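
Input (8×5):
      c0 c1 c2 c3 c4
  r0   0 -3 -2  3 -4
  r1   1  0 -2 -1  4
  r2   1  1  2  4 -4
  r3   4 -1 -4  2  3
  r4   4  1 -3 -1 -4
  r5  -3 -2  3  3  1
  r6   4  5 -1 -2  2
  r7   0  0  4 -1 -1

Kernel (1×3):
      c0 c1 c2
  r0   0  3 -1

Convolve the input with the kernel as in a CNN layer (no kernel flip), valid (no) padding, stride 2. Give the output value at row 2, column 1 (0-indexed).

The receptive field on the input at this output position is [-3 -1 -4]. Elementwise product with the kernel and sum: -1·3 + -4·-1.

1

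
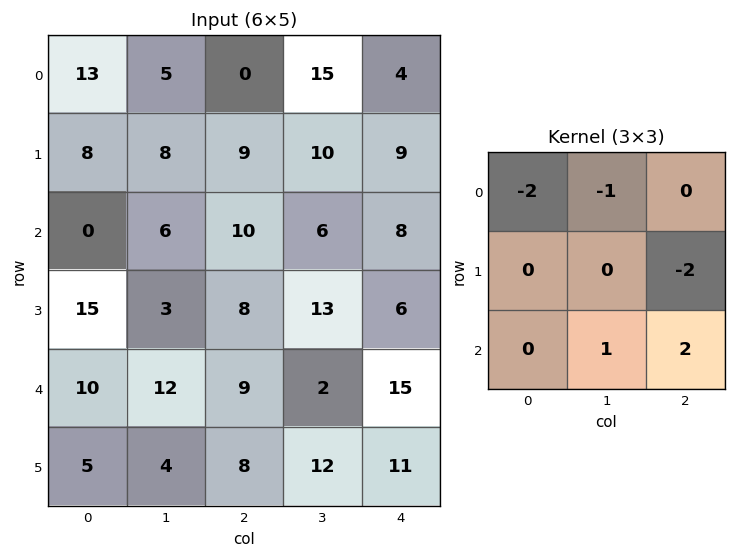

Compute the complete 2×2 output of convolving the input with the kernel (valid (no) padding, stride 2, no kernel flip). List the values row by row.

-23 -11
8 -6

Output[0,0]: The receptive field on the input at this output position is [13 5 0 / 8 8 9 / 0 6 10]. Elementwise product with the kernel and sum: 13·-2 + 5·-1 + 9·-2 + 6·1 + 10·2.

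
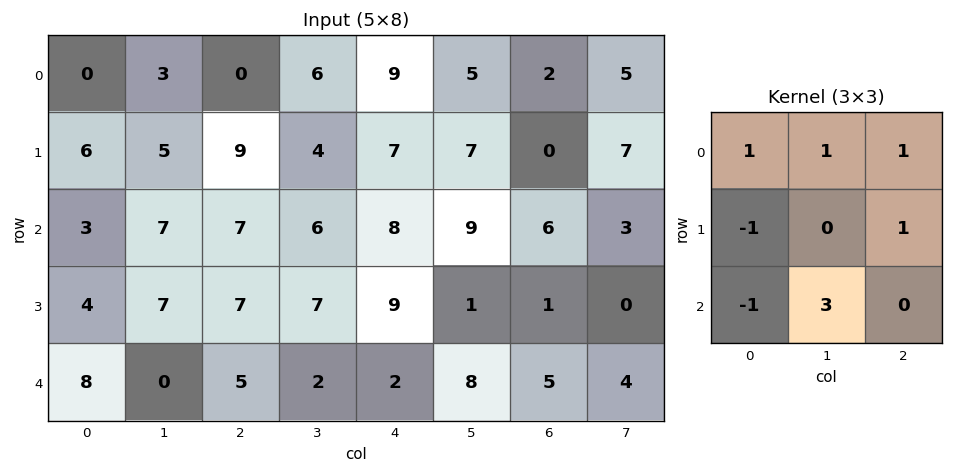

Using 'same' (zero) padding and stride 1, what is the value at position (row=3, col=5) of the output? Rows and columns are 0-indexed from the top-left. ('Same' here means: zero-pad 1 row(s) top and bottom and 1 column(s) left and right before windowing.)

The receptive field on the zero-padded input at this output position is [8 9 6 / 9 1 1 / 2 8 5]. Elementwise product with the kernel and sum: 8·1 + 9·1 + 6·1 + 9·-1 + 1·1 + 2·-1 + 8·3.

37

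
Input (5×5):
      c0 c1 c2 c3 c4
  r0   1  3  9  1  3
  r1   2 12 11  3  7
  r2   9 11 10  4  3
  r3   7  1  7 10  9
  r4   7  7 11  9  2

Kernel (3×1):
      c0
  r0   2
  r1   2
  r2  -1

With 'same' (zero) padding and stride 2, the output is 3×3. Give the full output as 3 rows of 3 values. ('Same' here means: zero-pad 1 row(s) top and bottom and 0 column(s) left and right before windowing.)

0 7 -1
15 35 11
28 36 22

Output[0,0]: The receptive field on the zero-padded input at this output position is [0 / 1 / 2]. Elementwise product with the kernel and sum: 0·2 + 1·2 + 2·-1.
Output[0,1]: The receptive field on the zero-padded input at this output position is [0 / 9 / 11]. Elementwise product with the kernel and sum: 0·2 + 9·2 + 11·-1.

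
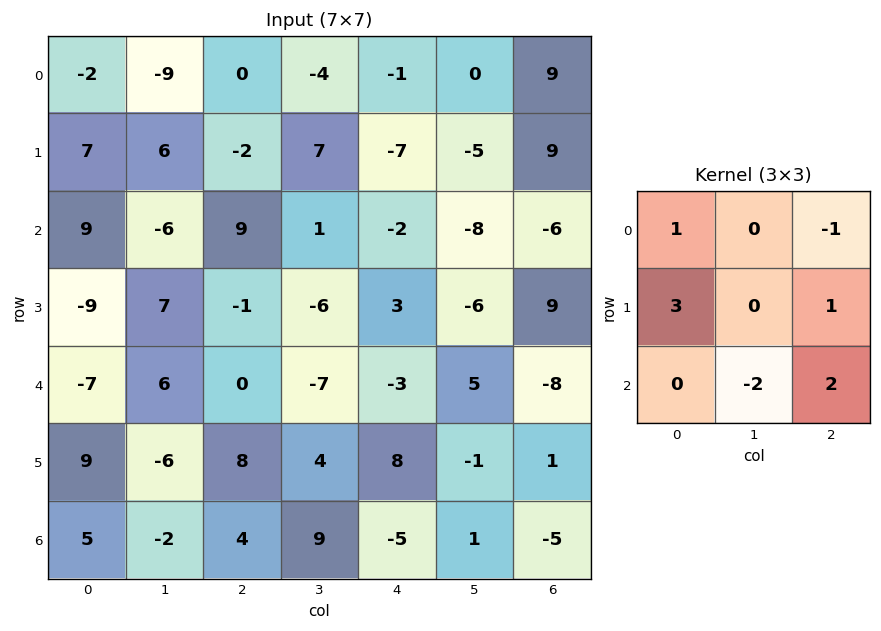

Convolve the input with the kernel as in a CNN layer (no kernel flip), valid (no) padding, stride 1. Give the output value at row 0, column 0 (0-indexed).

47

The receptive field on the input at this output position is [-2 -9 0 / 7 6 -2 / 9 -6 9]. Elementwise product with the kernel and sum: -2·1 + 0·-1 + 7·3 + -2·1 + -6·-2 + 9·2.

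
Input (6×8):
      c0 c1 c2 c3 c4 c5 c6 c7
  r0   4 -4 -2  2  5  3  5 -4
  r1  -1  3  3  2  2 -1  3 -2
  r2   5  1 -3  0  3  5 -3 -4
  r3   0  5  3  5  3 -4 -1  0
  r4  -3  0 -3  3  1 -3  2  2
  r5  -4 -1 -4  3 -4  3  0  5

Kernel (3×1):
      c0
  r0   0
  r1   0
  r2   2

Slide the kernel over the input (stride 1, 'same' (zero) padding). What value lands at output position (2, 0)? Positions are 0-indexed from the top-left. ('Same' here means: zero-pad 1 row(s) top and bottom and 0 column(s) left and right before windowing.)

0

The receptive field on the zero-padded input at this output position is [-1 / 5 / 0]. Elementwise product with the kernel and sum: 0·2.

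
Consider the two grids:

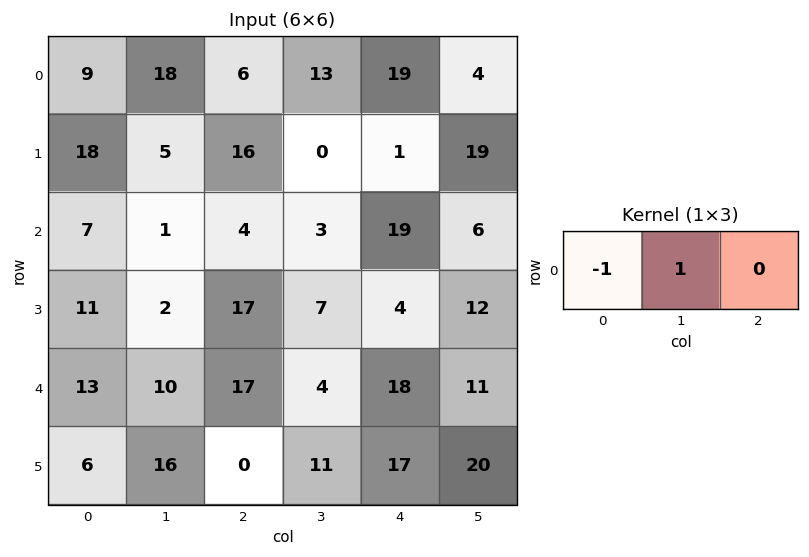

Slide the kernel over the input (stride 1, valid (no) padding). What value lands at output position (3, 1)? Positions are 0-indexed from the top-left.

15

The receptive field on the input at this output position is [2 17 7]. Elementwise product with the kernel and sum: 2·-1 + 17·1.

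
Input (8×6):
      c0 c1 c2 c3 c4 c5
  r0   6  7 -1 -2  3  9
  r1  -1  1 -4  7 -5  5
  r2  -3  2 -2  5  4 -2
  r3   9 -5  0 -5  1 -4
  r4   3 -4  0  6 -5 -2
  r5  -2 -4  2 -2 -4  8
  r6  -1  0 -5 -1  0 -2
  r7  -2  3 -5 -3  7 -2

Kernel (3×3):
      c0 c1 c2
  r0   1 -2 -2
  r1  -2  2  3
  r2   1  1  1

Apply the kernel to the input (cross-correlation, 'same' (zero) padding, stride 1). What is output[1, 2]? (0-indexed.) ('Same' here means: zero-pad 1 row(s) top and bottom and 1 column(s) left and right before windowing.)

The receptive field on the zero-padded input at this output position is [7 -1 -2 / 1 -4 7 / 2 -2 5]. Elementwise product with the kernel and sum: 7·1 + -1·-2 + -2·-2 + 1·-2 + -4·2 + 7·3 + 2·1 + -2·1 + 5·1.

29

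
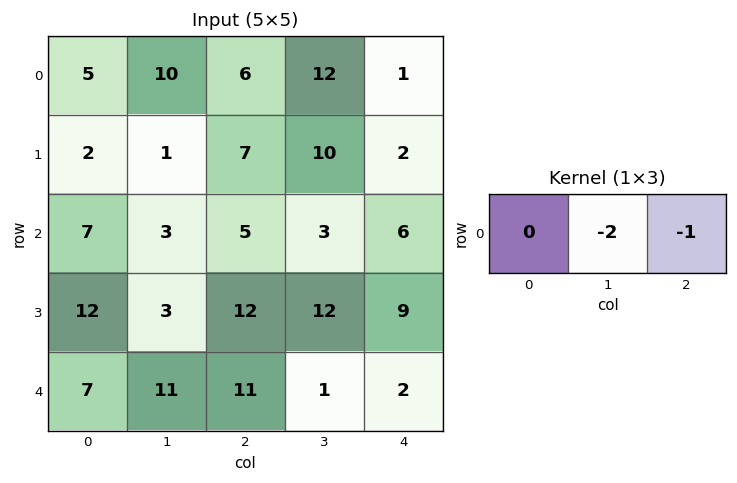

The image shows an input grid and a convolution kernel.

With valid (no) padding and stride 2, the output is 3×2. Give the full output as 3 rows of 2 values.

-26 -25
-11 -12
-33 -4

Output[0,0]: The receptive field on the input at this output position is [5 10 6]. Elementwise product with the kernel and sum: 10·-2 + 6·-1.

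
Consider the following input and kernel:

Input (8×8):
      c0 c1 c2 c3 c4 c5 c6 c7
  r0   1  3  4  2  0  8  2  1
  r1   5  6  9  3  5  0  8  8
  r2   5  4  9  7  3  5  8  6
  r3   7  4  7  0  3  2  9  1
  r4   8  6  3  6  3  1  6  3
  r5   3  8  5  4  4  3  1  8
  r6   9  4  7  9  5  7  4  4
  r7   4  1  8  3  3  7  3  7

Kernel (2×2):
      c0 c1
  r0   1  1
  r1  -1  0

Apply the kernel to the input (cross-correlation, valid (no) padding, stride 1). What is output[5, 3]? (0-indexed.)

-1

The receptive field on the input at this output position is [4 4 / 9 5]. Elementwise product with the kernel and sum: 4·1 + 4·1 + 9·-1.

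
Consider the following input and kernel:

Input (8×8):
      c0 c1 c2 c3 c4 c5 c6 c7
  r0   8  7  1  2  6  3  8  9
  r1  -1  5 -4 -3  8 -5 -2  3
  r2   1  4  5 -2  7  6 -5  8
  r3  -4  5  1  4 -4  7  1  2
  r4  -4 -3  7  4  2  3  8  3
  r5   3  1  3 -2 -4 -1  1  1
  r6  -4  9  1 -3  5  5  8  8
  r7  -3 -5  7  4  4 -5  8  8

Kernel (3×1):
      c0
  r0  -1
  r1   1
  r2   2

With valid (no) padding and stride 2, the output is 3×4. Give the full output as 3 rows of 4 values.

Output[0,0]: The receptive field on the input at this output position is [8 / -1 / 1]. Elementwise product with the kernel and sum: 8·-1 + -1·1 + 1·2.
Output[0,1]: The receptive field on the input at this output position is [1 / -4 / 5]. Elementwise product with the kernel and sum: 1·-1 + -4·1 + 5·2.

-7 5 16 -20
-13 10 -7 22
-1 -2 4 9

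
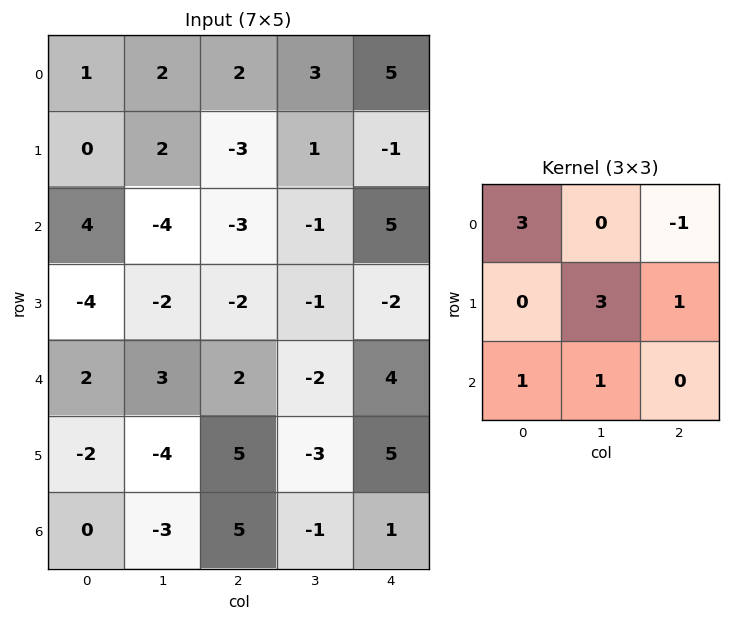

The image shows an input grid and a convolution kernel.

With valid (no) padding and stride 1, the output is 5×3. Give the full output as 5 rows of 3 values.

Output[0,0]: The receptive field on the input at this output position is [1 2 2 / 0 2 -3 / 4 -4 -3]. Elementwise product with the kernel and sum: 1·3 + 2·-1 + 2·3 + -3·1 + 4·1 + -4·1.
Output[0,1]: The receptive field on the input at this output position is [2 2 3 / 2 -3 1 / -4 -3 -1]. Elementwise product with the kernel and sum: 2·3 + 3·-1 + -3·3 + 1·1 + -4·1 + -3·1.

4 -12 -1
-18 -9 -9
12 -13 -19
-5 0 -4
-6 25 2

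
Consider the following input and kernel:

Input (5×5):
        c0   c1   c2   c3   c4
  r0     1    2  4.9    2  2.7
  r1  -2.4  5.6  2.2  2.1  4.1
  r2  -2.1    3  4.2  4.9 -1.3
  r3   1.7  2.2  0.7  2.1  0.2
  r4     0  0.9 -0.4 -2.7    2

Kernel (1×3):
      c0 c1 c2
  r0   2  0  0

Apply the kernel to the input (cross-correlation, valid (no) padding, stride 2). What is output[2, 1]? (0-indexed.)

The receptive field on the input at this output position is [-0.4 -2.7 2]. Elementwise product with the kernel and sum: -0.4·2.

-0.8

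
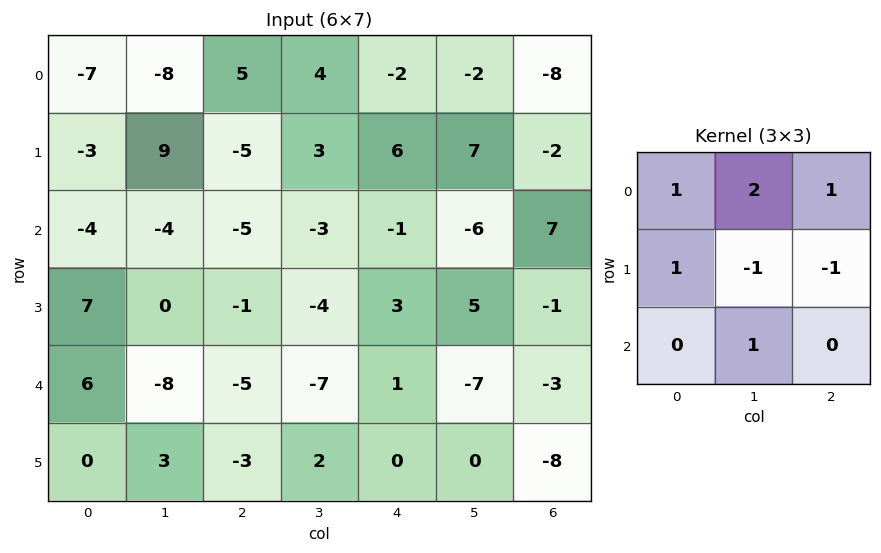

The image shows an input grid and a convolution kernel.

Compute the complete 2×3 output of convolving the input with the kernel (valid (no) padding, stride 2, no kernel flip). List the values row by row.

Output[0,0]: The receptive field on the input at this output position is [-7 -8 5 / -3 9 -5 / -4 -4 -5]. Elementwise product with the kernel and sum: -7·1 + -8·2 + 5·1 + -3·1 + 9·-1 + -5·-1 + -4·1.

-29 -6 -19
-17 -19 -14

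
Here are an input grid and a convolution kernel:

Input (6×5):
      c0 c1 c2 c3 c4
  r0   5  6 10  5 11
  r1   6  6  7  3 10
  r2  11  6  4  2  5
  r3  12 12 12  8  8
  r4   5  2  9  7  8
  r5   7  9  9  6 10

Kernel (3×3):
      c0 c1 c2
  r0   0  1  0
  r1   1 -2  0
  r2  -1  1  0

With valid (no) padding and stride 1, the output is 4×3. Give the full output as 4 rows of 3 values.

-5 0 4
5 5 -1
-9 -1 -4
15 -4 0

Output[0,0]: The receptive field on the input at this output position is [5 6 10 / 6 6 7 / 11 6 4]. Elementwise product with the kernel and sum: 6·1 + 6·1 + 6·-2 + 11·-1 + 6·1.
Output[0,1]: The receptive field on the input at this output position is [6 10 5 / 6 7 3 / 6 4 2]. Elementwise product with the kernel and sum: 10·1 + 6·1 + 7·-2 + 6·-1 + 4·1.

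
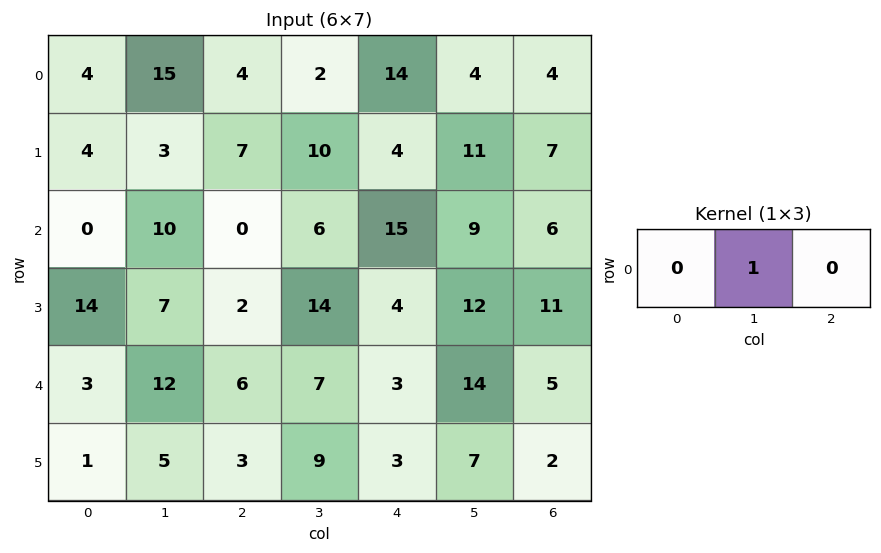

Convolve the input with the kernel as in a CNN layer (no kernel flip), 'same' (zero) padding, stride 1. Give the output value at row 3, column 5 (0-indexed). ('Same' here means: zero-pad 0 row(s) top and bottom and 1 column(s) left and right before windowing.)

12

The receptive field on the zero-padded input at this output position is [4 12 11]. Elementwise product with the kernel and sum: 12·1.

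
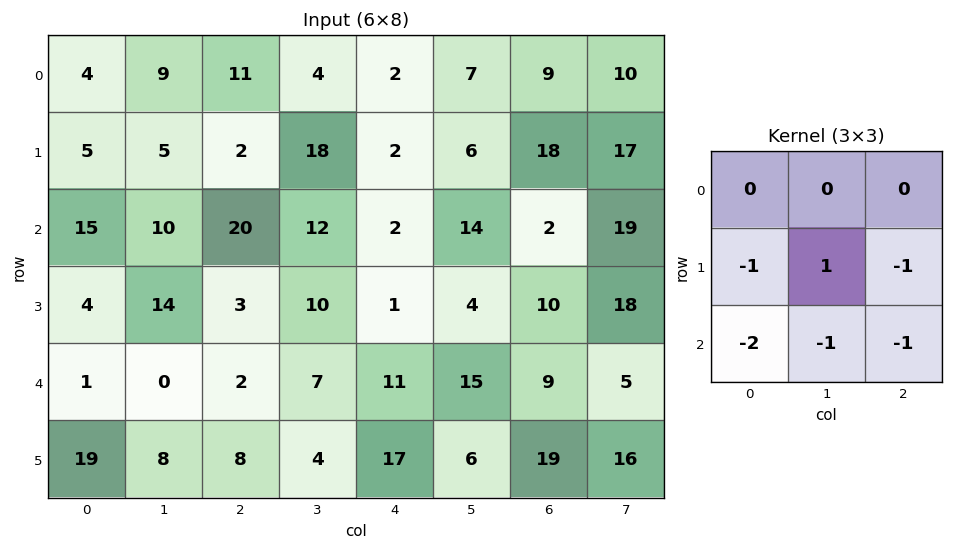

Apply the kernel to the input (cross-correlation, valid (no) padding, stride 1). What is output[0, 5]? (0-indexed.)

-54

The receptive field on the input at this output position is [7 9 10 / 6 18 17 / 14 2 19]. Elementwise product with the kernel and sum: 6·-1 + 18·1 + 17·-1 + 14·-2 + 2·-1 + 19·-1.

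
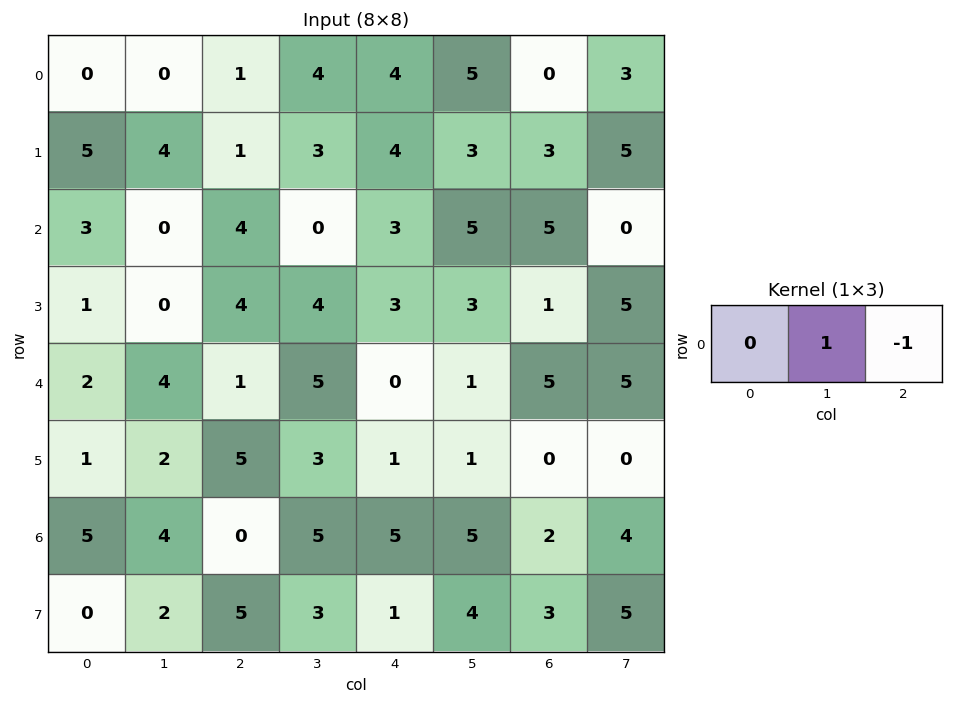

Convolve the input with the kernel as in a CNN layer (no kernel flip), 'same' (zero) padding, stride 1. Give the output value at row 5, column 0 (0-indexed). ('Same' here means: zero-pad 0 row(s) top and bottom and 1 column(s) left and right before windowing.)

The receptive field on the zero-padded input at this output position is [0 1 2]. Elementwise product with the kernel and sum: 1·1 + 2·-1.

-1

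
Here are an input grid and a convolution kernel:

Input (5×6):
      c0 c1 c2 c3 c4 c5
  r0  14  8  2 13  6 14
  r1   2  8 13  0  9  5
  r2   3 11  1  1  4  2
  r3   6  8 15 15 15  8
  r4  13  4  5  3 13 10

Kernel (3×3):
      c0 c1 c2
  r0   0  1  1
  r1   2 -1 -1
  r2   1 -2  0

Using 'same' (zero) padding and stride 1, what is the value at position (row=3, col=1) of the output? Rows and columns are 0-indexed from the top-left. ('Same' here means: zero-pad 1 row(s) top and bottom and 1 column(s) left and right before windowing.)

6

The receptive field on the zero-padded input at this output position is [3 11 1 / 6 8 15 / 13 4 5]. Elementwise product with the kernel and sum: 11·1 + 1·1 + 6·2 + 8·-1 + 15·-1 + 13·1 + 4·-2.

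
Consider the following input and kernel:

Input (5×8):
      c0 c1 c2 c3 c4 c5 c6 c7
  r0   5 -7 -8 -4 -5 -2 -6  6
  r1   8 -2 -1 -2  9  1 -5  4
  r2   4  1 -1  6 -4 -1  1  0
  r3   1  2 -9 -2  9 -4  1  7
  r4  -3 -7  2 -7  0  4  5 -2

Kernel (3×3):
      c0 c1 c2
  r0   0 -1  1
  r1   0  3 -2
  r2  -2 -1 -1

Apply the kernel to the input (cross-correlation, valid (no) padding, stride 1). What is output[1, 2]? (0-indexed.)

The receptive field on the input at this output position is [-1 -2 9 / -1 6 -4 / -9 -2 9]. Elementwise product with the kernel and sum: -2·-1 + 9·1 + 6·3 + -4·-2 + -9·-2 + -2·-1 + 9·-1.

48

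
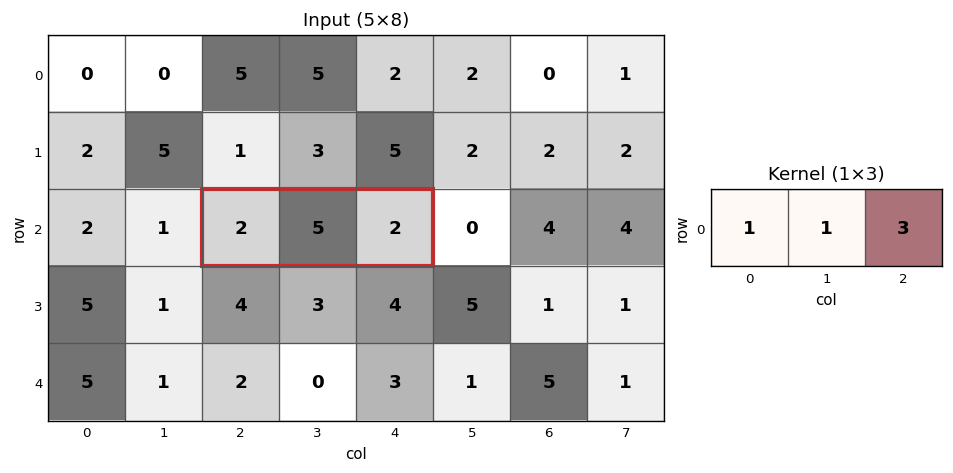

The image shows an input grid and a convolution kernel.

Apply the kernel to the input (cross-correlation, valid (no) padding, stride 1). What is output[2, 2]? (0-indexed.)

The receptive field on the input at this output position is [2 5 2]. Elementwise product with the kernel and sum: 2·1 + 5·1 + 2·3.

13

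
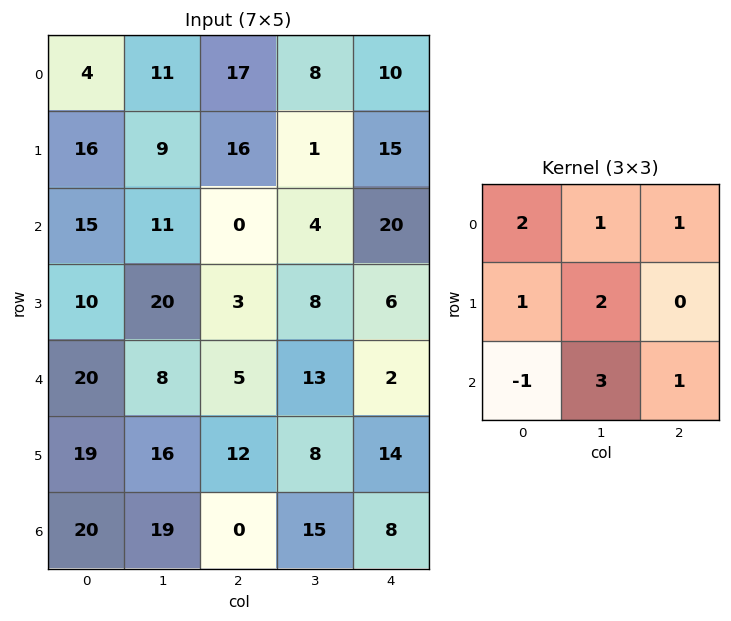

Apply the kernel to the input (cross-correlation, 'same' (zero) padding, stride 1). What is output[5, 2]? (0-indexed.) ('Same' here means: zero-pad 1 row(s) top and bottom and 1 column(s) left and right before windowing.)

The receptive field on the zero-padded input at this output position is [8 5 13 / 16 12 8 / 19 0 15]. Elementwise product with the kernel and sum: 8·2 + 5·1 + 13·1 + 16·1 + 12·2 + 19·-1 + 0·3 + 15·1.

70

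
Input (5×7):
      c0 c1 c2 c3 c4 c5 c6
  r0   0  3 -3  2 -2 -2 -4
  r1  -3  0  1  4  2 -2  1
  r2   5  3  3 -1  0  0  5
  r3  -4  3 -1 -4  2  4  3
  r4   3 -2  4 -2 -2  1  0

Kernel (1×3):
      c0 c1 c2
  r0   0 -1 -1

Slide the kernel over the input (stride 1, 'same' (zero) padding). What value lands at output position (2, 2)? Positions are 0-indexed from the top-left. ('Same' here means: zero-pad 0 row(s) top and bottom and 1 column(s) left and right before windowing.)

-2

The receptive field on the zero-padded input at this output position is [3 3 -1]. Elementwise product with the kernel and sum: 3·-1 + -1·-1.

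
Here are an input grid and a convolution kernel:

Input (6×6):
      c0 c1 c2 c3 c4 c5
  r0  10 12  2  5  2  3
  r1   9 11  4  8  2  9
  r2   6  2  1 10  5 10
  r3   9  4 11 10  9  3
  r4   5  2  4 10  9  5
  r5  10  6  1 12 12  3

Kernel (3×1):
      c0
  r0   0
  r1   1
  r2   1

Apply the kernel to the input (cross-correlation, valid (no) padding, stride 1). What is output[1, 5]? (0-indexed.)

The receptive field on the input at this output position is [9 / 10 / 3]. Elementwise product with the kernel and sum: 10·1 + 3·1.

13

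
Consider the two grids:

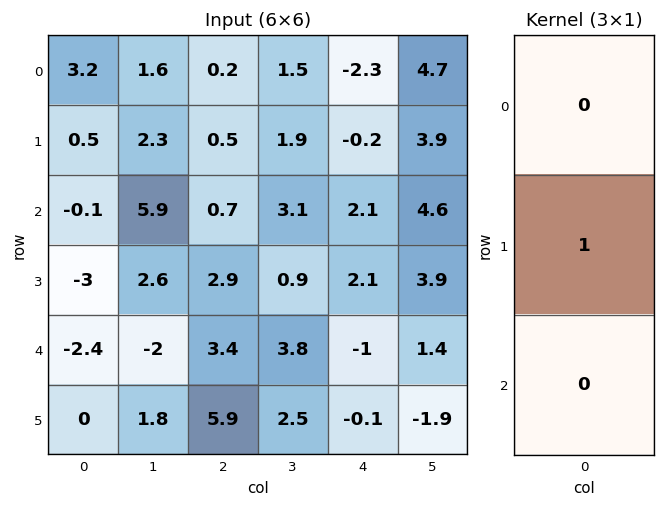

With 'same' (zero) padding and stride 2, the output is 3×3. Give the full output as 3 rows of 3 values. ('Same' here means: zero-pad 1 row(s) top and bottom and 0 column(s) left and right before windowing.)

3.2 0.2 -2.3
-0.1 0.7 2.1
-2.4 3.4 -1

Output[0,0]: The receptive field on the zero-padded input at this output position is [0 / 3.2 / 0.5]. Elementwise product with the kernel and sum: 3.2·1.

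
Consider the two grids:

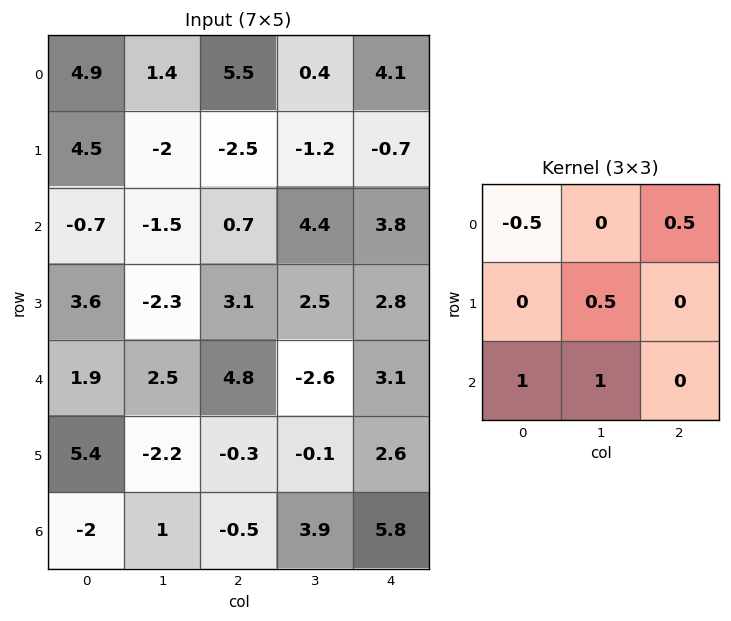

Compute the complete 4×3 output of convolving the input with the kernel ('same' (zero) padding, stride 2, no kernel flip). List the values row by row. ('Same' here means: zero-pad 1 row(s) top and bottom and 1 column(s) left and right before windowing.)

6.95 -1.75 0.15
2.25 1.55 7.8
5.2 2.3 2.8
-2.1 0.8 2.95

Output[0,0]: The receptive field on the zero-padded input at this output position is [0 0 0 / 0 4.9 1.4 / 0 4.5 -2]. Elementwise product with the kernel and sum: 0·-0.5 + 0·0.5 + 4.9·0.5 + 0·1 + 4.5·1.
Output[0,1]: The receptive field on the zero-padded input at this output position is [0 0 0 / 1.4 5.5 0.4 / -2 -2.5 -1.2]. Elementwise product with the kernel and sum: 0·-0.5 + 0·0.5 + 5.5·0.5 + -2·1 + -2.5·1.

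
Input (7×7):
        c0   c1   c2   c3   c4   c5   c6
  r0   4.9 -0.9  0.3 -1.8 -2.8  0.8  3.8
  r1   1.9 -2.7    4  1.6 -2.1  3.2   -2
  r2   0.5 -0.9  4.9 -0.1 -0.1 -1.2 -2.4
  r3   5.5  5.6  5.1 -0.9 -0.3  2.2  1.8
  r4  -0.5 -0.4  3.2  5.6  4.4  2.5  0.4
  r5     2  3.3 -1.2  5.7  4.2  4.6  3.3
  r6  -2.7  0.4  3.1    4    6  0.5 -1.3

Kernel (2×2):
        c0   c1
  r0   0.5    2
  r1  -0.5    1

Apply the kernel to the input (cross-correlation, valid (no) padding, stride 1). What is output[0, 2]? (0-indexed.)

-3.85

The receptive field on the input at this output position is [0.3 -1.8 / 4 1.6]. Elementwise product with the kernel and sum: 0.3·0.5 + -1.8·2 + 4·-0.5 + 1.6·1.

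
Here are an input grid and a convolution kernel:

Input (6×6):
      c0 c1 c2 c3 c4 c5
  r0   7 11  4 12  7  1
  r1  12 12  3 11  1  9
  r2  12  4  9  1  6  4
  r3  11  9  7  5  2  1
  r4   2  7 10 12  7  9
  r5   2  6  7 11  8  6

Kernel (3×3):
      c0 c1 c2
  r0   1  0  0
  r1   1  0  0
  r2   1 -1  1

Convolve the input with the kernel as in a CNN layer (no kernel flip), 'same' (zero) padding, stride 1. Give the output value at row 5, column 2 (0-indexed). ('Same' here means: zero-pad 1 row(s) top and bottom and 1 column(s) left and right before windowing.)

The receptive field on the zero-padded input at this output position is [7 10 12 / 6 7 11 / 0 0 0]. Elementwise product with the kernel and sum: 7·1 + 6·1 + 0·1 + 0·-1 + 0·1.

13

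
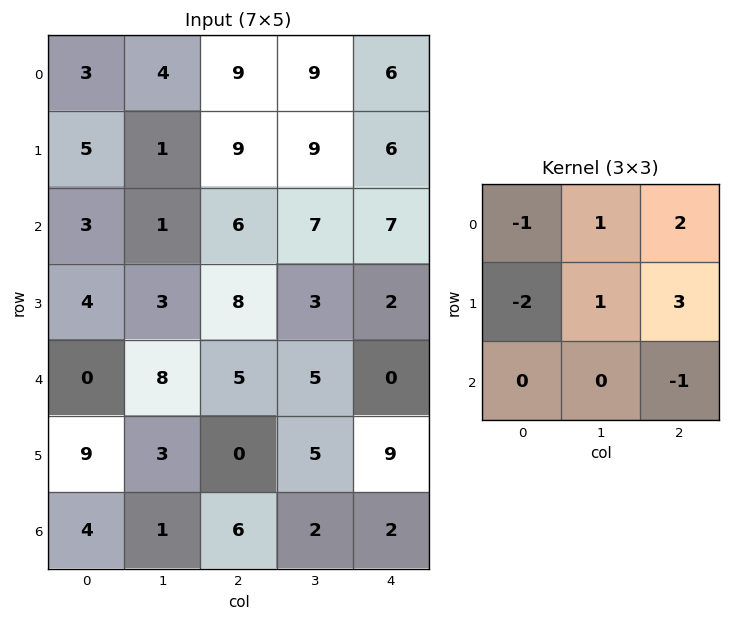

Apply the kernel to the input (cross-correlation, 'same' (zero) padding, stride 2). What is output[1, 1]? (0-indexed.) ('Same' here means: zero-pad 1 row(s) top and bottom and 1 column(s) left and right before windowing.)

The receptive field on the zero-padded input at this output position is [1 9 9 / 1 6 7 / 3 8 3]. Elementwise product with the kernel and sum: 1·-1 + 9·1 + 9·2 + 1·-2 + 6·1 + 7·3 + 3·-1.

48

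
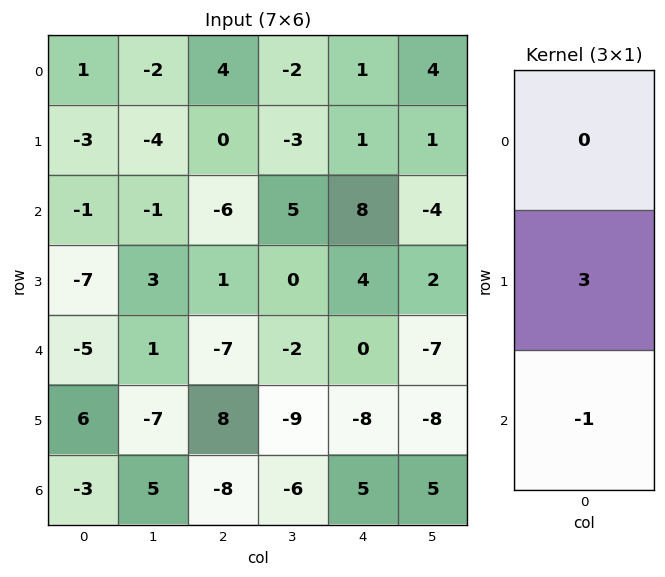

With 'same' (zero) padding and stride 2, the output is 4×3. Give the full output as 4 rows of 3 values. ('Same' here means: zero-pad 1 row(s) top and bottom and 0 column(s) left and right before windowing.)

6 12 2
4 -19 20
-21 -29 8
-9 -24 15

Output[0,0]: The receptive field on the zero-padded input at this output position is [0 / 1 / -3]. Elementwise product with the kernel and sum: 1·3 + -3·-1.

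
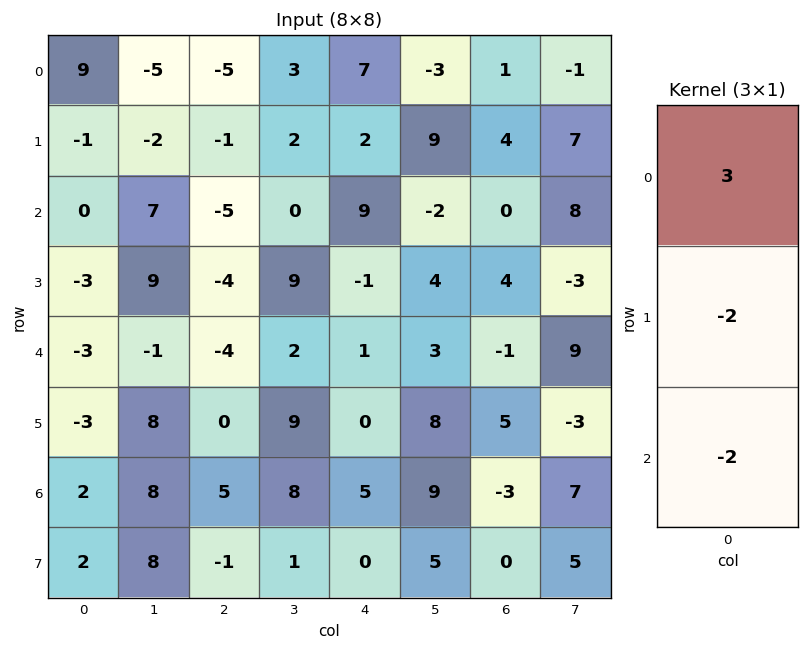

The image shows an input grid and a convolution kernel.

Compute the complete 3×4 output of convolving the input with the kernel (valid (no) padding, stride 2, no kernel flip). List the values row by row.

Output[0,0]: The receptive field on the input at this output position is [9 / -1 / 0]. Elementwise product with the kernel and sum: 9·3 + -1·-2 + 0·-2.

29 -3 -1 -5
12 1 27 -6
-7 -22 -7 -7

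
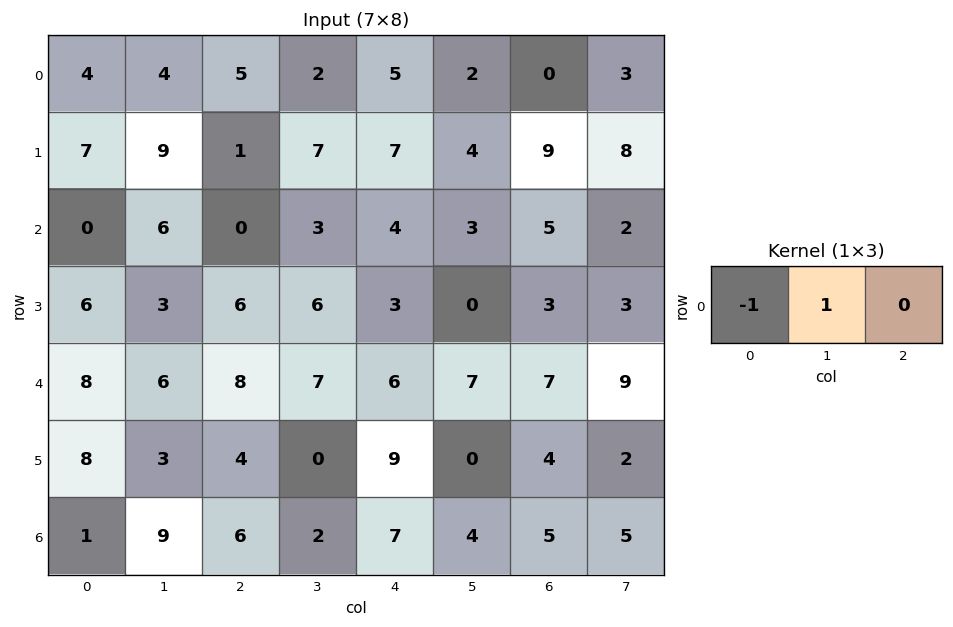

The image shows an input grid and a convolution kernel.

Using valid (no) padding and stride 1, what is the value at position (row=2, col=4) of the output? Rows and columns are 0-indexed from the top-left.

-1

The receptive field on the input at this output position is [4 3 5]. Elementwise product with the kernel and sum: 4·-1 + 3·1.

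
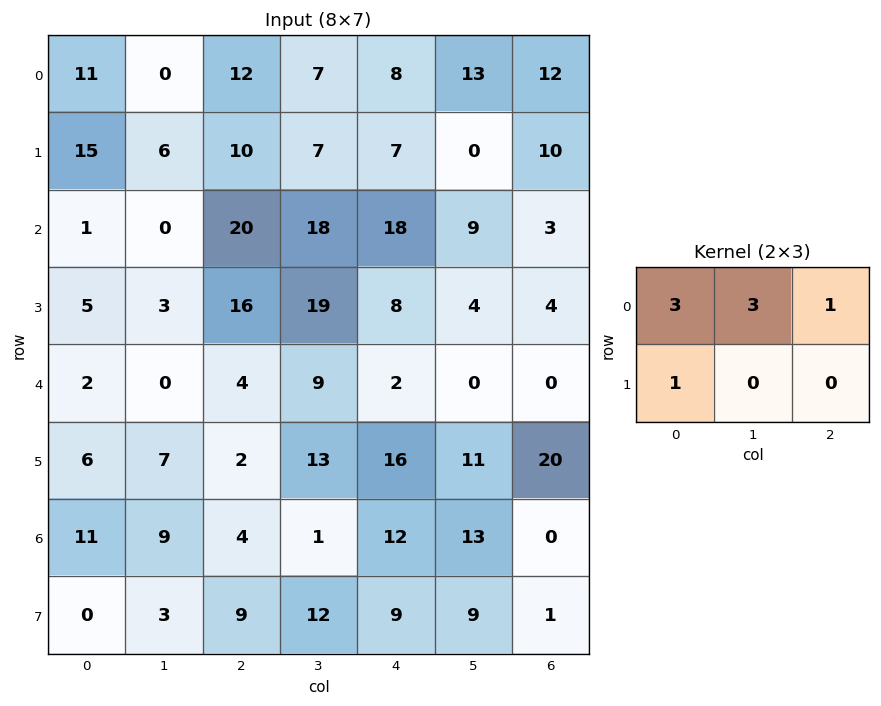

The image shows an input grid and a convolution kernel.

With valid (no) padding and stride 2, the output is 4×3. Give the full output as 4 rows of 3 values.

60 75 82
28 148 92
16 43 22
64 36 84

Output[0,0]: The receptive field on the input at this output position is [11 0 12 / 15 6 10]. Elementwise product with the kernel and sum: 11·3 + 0·3 + 12·1 + 15·1.
Output[0,1]: The receptive field on the input at this output position is [12 7 8 / 10 7 7]. Elementwise product with the kernel and sum: 12·3 + 7·3 + 8·1 + 10·1.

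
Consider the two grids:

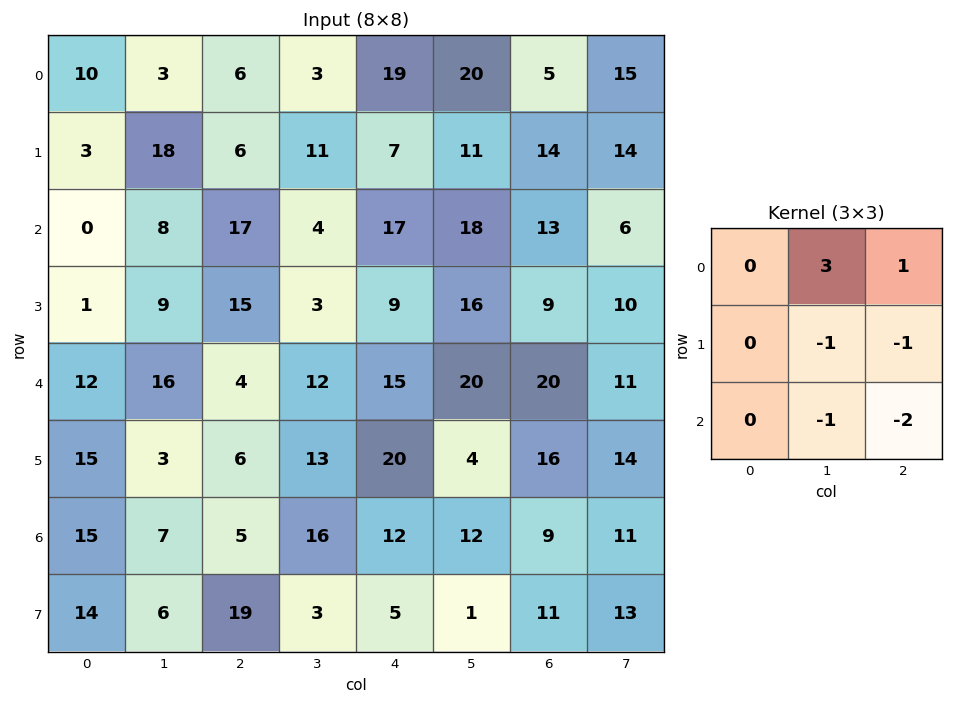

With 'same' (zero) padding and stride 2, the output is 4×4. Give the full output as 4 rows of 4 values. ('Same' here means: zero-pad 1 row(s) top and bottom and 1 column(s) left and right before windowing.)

Output[0,0]: The receptive field on the zero-padded input at this output position is [0 0 0 / 0 10 3 / 0 3 18]. Elementwise product with the kernel and sum: 0·3 + 0·1 + 10·-1 + 3·-1 + 3·-1 + 18·-2.
Output[0,1]: The receptive field on the zero-padded input at this output position is [0 0 0 / 3 6 3 / 18 6 11]. Elementwise product with the kernel and sum: 0·3 + 0·1 + 6·-1 + 3·-1 + 6·-1 + 11·-2.

-52 -37 -68 -62
0 -13 -44 8
-37 0 -20 -38
0 -15 33 5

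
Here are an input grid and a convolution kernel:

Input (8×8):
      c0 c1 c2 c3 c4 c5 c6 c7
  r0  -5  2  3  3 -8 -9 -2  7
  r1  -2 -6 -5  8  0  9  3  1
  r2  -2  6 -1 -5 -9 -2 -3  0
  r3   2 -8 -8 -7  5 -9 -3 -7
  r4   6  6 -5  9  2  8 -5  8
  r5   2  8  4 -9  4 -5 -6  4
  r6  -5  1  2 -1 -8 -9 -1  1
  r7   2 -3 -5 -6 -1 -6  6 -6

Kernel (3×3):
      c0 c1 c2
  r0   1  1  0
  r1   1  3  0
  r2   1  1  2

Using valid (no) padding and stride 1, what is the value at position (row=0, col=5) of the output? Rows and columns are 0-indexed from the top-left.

The receptive field on the input at this output position is [-9 -2 7 / 9 3 1 / -2 -3 0]. Elementwise product with the kernel and sum: -9·1 + -2·1 + 9·1 + 3·3 + -2·1 + -3·1 + 0·2.

2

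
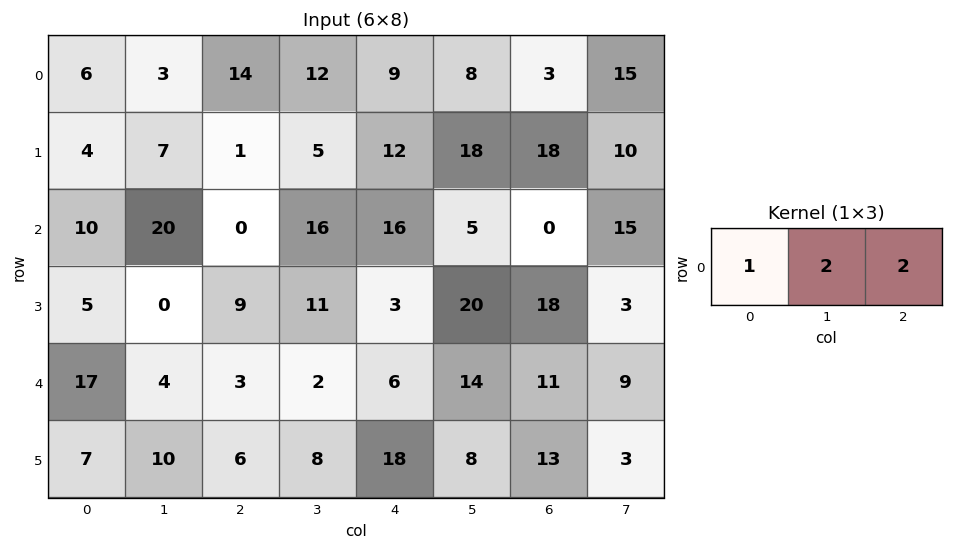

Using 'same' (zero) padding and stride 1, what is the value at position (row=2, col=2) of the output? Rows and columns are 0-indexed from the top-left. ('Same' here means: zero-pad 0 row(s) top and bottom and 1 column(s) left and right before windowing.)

The receptive field on the zero-padded input at this output position is [20 0 16]. Elementwise product with the kernel and sum: 20·1 + 0·2 + 16·2.

52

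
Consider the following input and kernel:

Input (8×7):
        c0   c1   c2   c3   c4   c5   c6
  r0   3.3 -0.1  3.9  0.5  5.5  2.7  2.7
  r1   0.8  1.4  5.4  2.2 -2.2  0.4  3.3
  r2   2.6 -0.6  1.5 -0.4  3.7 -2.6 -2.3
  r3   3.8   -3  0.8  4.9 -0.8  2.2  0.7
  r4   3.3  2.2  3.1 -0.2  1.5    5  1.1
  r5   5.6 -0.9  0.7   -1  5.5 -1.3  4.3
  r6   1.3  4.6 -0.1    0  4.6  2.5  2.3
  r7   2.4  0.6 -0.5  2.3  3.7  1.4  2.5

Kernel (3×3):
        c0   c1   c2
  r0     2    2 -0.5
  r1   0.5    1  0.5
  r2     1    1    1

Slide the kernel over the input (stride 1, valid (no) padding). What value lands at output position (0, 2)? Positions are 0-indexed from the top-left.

14.65

The receptive field on the input at this output position is [3.9 0.5 5.5 / 5.4 2.2 -2.2 / 1.5 -0.4 3.7]. Elementwise product with the kernel and sum: 3.9·2 + 0.5·2 + 5.5·-0.5 + 5.4·0.5 + 2.2·1 + -2.2·0.5 + 1.5·1 + -0.4·1 + 3.7·1.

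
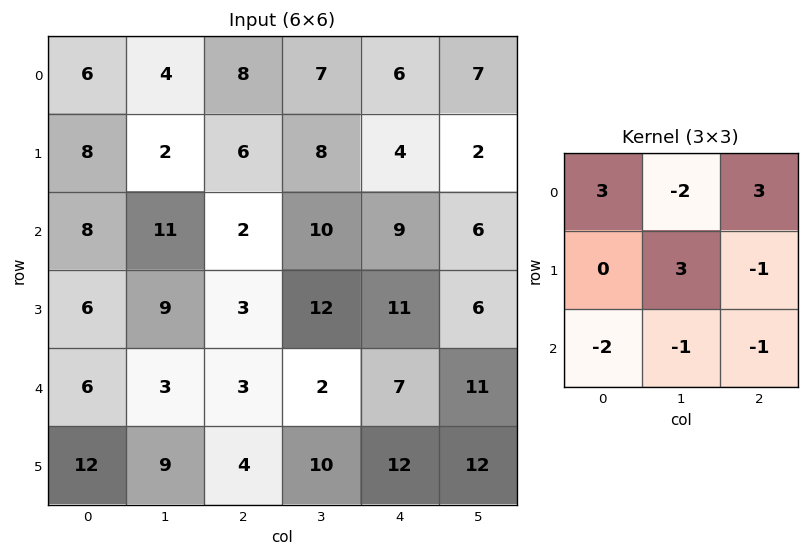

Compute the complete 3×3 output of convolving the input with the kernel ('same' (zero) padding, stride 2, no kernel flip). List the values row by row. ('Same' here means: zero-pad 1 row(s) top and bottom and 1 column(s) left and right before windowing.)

Output[0,0]: The receptive field on the zero-padded input at this output position is [0 0 0 / 0 6 4 / 0 8 2]. Elementwise product with the kernel and sum: 0·3 + 0·-2 + 0·3 + 6·3 + 4·-1 + 0·-2 + 8·-1 + 2·-1.

4 -1 -11
-12 -19 2
9 32 -2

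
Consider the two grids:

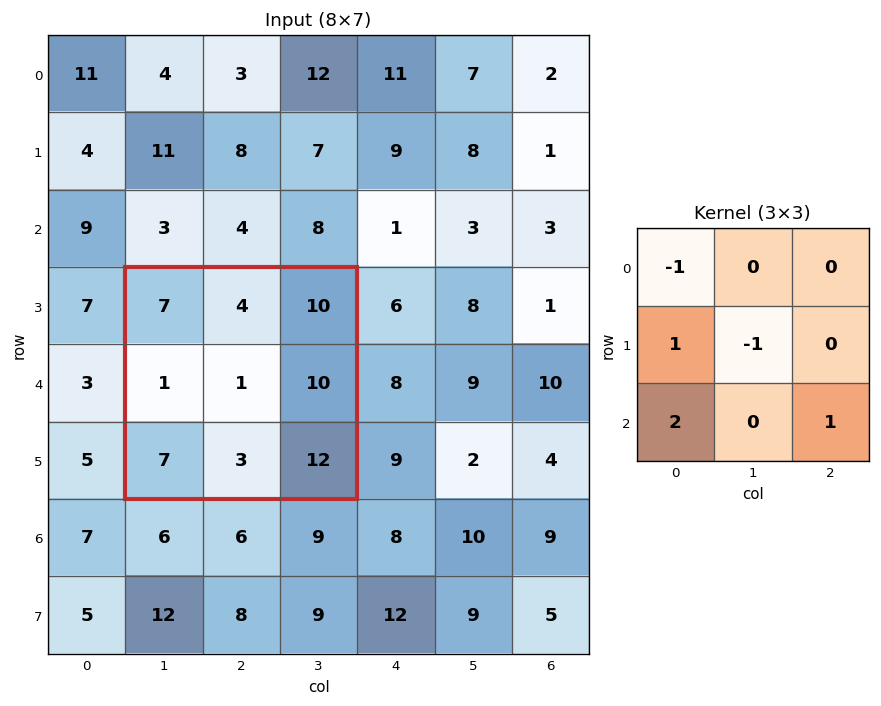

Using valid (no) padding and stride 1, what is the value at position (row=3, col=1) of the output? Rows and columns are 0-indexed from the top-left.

The receptive field on the input at this output position is [7 4 10 / 1 1 10 / 7 3 12]. Elementwise product with the kernel and sum: 7·-1 + 1·1 + 1·-1 + 7·2 + 12·1.

19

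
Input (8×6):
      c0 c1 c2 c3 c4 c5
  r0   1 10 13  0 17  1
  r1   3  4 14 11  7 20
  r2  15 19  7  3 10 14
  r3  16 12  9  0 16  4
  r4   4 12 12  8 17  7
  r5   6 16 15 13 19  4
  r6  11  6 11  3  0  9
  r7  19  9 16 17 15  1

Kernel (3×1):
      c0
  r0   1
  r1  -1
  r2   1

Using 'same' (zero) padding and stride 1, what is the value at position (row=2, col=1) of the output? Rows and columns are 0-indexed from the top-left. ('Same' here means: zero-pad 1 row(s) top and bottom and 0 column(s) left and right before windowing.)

-3

The receptive field on the zero-padded input at this output position is [4 / 19 / 12]. Elementwise product with the kernel and sum: 4·1 + 19·-1 + 12·1.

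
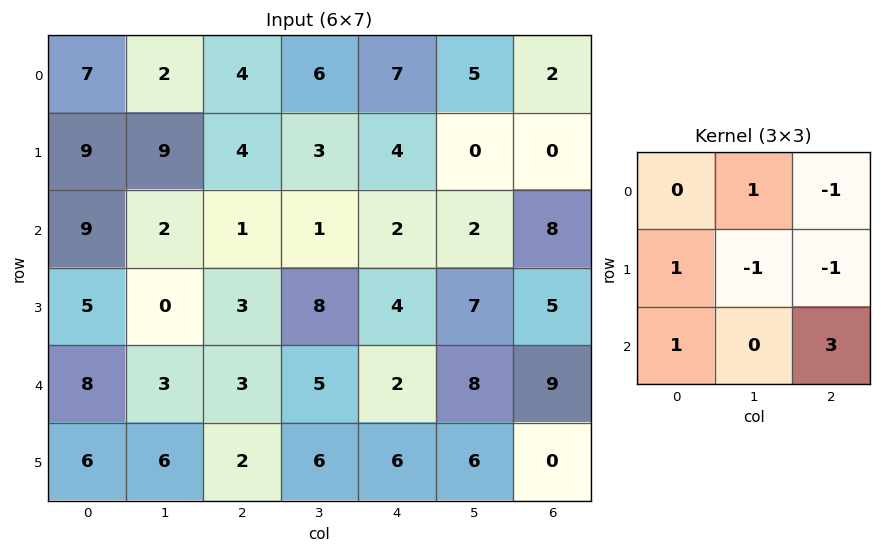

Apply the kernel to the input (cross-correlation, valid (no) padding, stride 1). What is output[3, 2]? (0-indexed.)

20

The receptive field on the input at this output position is [3 8 4 / 3 5 2 / 2 6 6]. Elementwise product with the kernel and sum: 8·1 + 4·-1 + 3·1 + 5·-1 + 2·-1 + 2·1 + 6·3.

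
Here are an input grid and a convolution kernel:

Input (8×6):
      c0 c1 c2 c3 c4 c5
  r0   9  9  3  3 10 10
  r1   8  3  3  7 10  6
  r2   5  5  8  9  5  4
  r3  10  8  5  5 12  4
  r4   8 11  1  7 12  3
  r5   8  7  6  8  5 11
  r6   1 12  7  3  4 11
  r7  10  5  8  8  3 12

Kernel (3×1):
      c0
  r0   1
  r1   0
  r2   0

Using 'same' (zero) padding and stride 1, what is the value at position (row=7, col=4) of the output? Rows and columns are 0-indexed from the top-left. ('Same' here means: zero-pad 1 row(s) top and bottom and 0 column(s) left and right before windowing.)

The receptive field on the zero-padded input at this output position is [4 / 3 / 0]. Elementwise product with the kernel and sum: 4·1.

4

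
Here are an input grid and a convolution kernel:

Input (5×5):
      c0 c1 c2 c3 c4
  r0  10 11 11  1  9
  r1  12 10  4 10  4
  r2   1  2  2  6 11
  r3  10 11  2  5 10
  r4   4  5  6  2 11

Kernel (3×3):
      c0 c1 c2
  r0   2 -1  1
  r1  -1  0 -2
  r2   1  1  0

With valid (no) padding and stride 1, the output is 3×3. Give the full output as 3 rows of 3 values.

Output[0,0]: The receptive field on the input at this output position is [10 11 11 / 12 10 4 / 1 2 2]. Elementwise product with the kernel and sum: 10·2 + 11·-1 + 11·1 + 12·-1 + 4·-2 + 1·1 + 2·1.

3 -14 26
34 25 -15
-3 -2 -5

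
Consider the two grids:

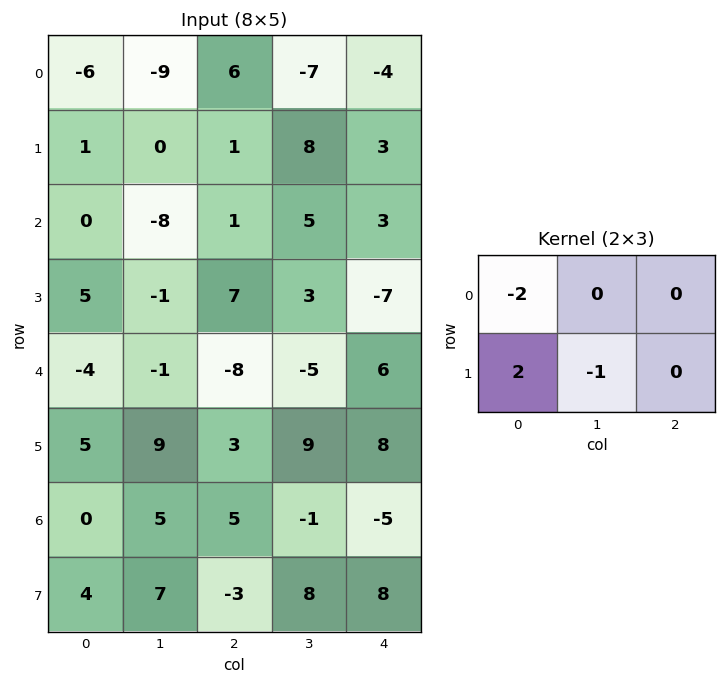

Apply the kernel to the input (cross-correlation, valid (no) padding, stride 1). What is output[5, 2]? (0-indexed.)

The receptive field on the input at this output position is [3 9 8 / 5 -1 -5]. Elementwise product with the kernel and sum: 3·-2 + 5·2 + -1·-1.

5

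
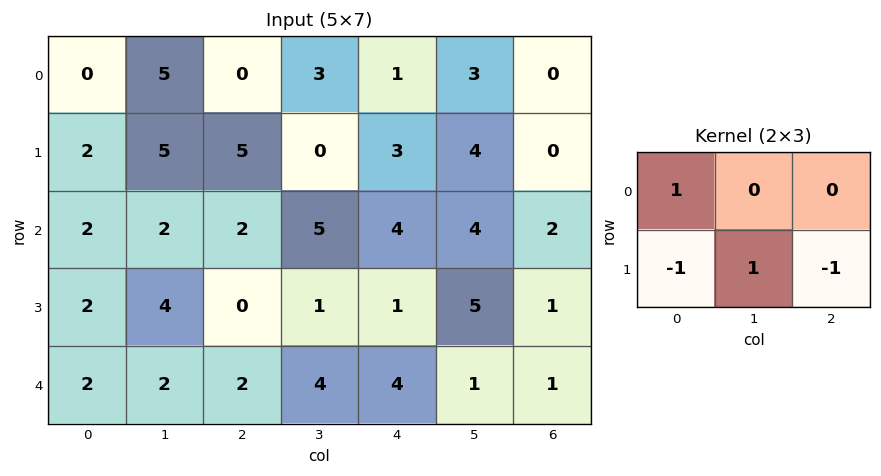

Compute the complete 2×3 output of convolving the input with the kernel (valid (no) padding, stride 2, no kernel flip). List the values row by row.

-2 -8 2
4 2 7

Output[0,0]: The receptive field on the input at this output position is [0 5 0 / 2 5 5]. Elementwise product with the kernel and sum: 0·1 + 2·-1 + 5·1 + 5·-1.
Output[0,1]: The receptive field on the input at this output position is [0 3 1 / 5 0 3]. Elementwise product with the kernel and sum: 0·1 + 5·-1 + 0·1 + 3·-1.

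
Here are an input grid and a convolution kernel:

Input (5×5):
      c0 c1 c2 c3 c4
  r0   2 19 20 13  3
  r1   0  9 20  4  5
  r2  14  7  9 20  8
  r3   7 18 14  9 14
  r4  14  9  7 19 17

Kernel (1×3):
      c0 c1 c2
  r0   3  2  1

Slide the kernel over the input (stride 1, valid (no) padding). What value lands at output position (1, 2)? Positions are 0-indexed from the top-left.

73

The receptive field on the input at this output position is [20 4 5]. Elementwise product with the kernel and sum: 20·3 + 4·2 + 5·1.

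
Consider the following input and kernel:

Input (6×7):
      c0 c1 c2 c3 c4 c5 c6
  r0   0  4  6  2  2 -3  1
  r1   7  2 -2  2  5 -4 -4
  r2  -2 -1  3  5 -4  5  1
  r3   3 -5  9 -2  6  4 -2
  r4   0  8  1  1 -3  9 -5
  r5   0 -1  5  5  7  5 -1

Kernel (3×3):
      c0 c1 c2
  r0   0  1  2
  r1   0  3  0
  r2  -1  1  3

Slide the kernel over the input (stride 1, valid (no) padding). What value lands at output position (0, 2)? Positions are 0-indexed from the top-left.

2

The receptive field on the input at this output position is [6 2 2 / -2 2 5 / 3 5 -4]. Elementwise product with the kernel and sum: 2·1 + 2·2 + 2·3 + 3·-1 + 5·1 + -4·3.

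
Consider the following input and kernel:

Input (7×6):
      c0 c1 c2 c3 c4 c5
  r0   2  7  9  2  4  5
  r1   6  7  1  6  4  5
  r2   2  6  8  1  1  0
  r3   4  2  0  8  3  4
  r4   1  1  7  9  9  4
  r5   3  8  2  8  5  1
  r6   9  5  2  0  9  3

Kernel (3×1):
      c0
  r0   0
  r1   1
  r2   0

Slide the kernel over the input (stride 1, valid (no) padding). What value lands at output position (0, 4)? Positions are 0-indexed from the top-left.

4

The receptive field on the input at this output position is [4 / 4 / 1]. Elementwise product with the kernel and sum: 4·1.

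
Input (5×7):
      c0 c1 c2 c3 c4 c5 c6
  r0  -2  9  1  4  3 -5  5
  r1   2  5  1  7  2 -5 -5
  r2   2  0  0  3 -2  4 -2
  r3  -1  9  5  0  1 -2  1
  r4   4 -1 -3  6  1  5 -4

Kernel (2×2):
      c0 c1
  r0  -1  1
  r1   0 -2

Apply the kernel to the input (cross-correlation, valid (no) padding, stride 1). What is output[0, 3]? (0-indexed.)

The receptive field on the input at this output position is [4 3 / 7 2]. Elementwise product with the kernel and sum: 4·-1 + 3·1 + 2·-2.

-5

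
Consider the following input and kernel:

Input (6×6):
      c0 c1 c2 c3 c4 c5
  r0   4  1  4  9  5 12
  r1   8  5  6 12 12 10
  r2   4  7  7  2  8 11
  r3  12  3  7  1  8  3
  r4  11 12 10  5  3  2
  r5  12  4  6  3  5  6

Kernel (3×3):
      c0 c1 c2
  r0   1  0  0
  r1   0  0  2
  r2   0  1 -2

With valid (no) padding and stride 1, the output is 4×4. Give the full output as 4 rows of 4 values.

Output[0,0]: The receptive field on the input at this output position is [4 1 4 / 8 5 6 / 4 7 7]. Elementwise product with the kernel and sum: 4·1 + 6·2 + 7·1 + 7·-2.
Output[0,1]: The receptive field on the input at this output position is [1 4 9 / 5 6 12 / 7 7 2]. Elementwise product with the kernel and sum: 1·1 + 12·2 + 7·1 + 2·-2.

9 28 14 15
11 14 7 36
10 9 22 7
24 13 6 -2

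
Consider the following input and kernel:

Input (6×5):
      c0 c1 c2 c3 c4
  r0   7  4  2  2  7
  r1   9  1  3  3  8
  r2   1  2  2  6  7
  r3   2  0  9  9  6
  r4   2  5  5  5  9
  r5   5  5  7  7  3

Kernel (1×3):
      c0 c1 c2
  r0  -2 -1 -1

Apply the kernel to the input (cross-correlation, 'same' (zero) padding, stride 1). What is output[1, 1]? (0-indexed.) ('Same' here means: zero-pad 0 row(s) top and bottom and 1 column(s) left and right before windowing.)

-22

The receptive field on the zero-padded input at this output position is [9 1 3]. Elementwise product with the kernel and sum: 9·-2 + 1·-1 + 3·-1.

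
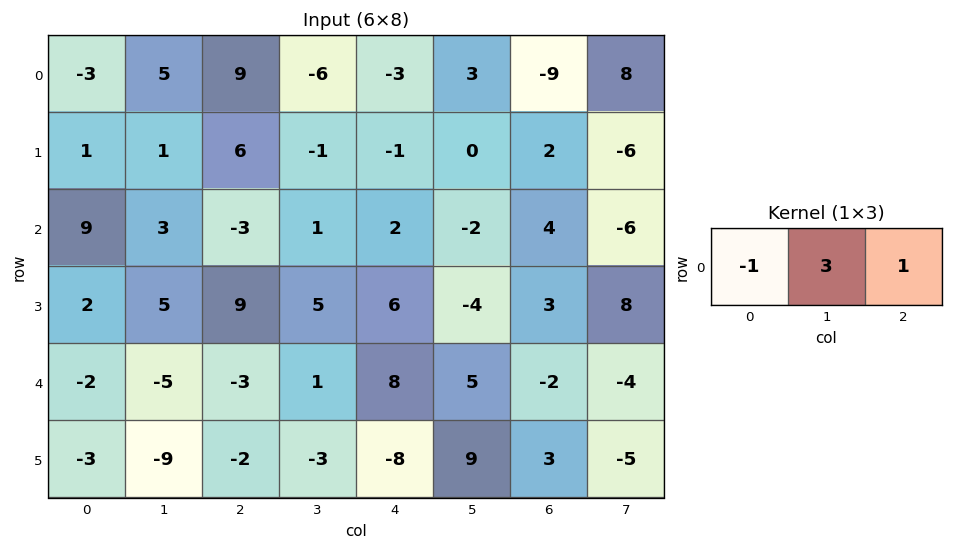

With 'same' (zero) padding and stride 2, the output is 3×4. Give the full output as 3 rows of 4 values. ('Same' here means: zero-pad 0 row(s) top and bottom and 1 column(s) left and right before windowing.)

-4 16 0 -22
30 -11 3 8
-11 -3 28 -15

Output[0,0]: The receptive field on the zero-padded input at this output position is [0 -3 5]. Elementwise product with the kernel and sum: 0·-1 + -3·3 + 5·1.
Output[0,1]: The receptive field on the zero-padded input at this output position is [5 9 -6]. Elementwise product with the kernel and sum: 5·-1 + 9·3 + -6·1.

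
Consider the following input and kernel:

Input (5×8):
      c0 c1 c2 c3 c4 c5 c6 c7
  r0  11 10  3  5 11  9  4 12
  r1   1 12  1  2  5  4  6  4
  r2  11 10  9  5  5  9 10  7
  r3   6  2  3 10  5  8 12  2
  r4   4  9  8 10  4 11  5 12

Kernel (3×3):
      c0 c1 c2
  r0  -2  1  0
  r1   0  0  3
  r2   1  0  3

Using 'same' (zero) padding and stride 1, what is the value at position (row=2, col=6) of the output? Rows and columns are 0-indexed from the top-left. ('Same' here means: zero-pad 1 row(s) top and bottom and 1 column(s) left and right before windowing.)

33

The receptive field on the zero-padded input at this output position is [4 6 4 / 9 10 7 / 8 12 2]. Elementwise product with the kernel and sum: 4·-2 + 6·1 + 7·3 + 8·1 + 2·3.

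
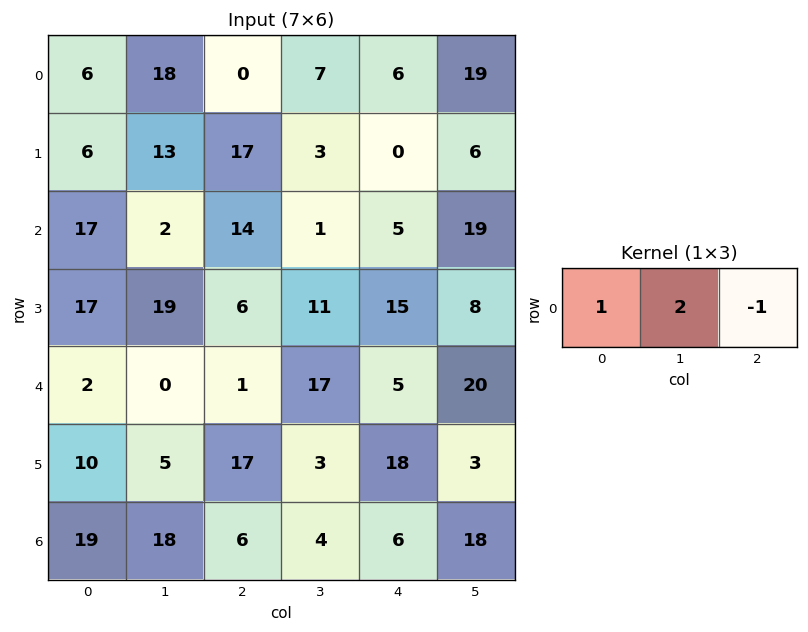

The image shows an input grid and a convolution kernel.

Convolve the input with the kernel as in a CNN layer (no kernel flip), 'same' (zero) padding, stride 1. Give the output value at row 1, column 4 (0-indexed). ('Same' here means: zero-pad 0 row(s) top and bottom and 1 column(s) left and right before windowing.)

-3

The receptive field on the zero-padded input at this output position is [3 0 6]. Elementwise product with the kernel and sum: 3·1 + 0·2 + 6·-1.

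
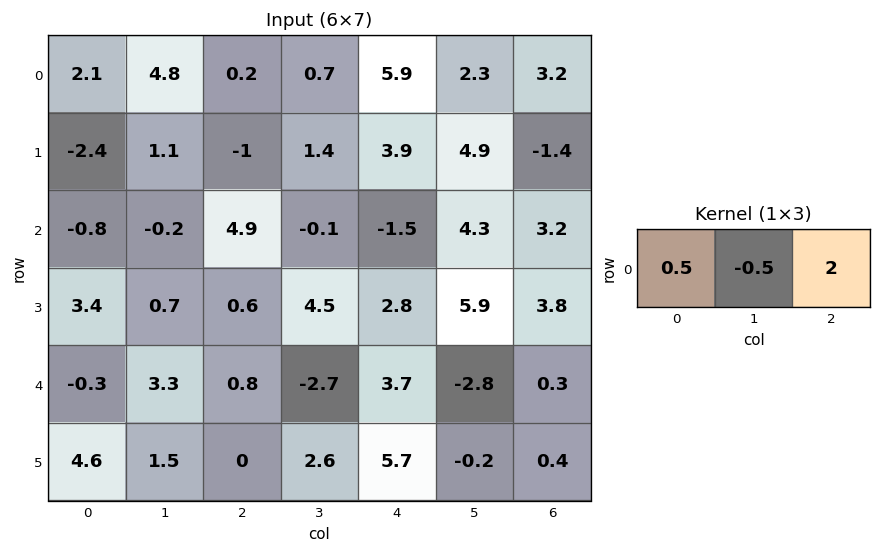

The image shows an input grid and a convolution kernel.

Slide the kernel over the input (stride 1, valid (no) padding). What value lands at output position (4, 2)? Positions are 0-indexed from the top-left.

The receptive field on the input at this output position is [0.8 -2.7 3.7]. Elementwise product with the kernel and sum: 0.8·0.5 + -2.7·-0.5 + 3.7·2.

9.15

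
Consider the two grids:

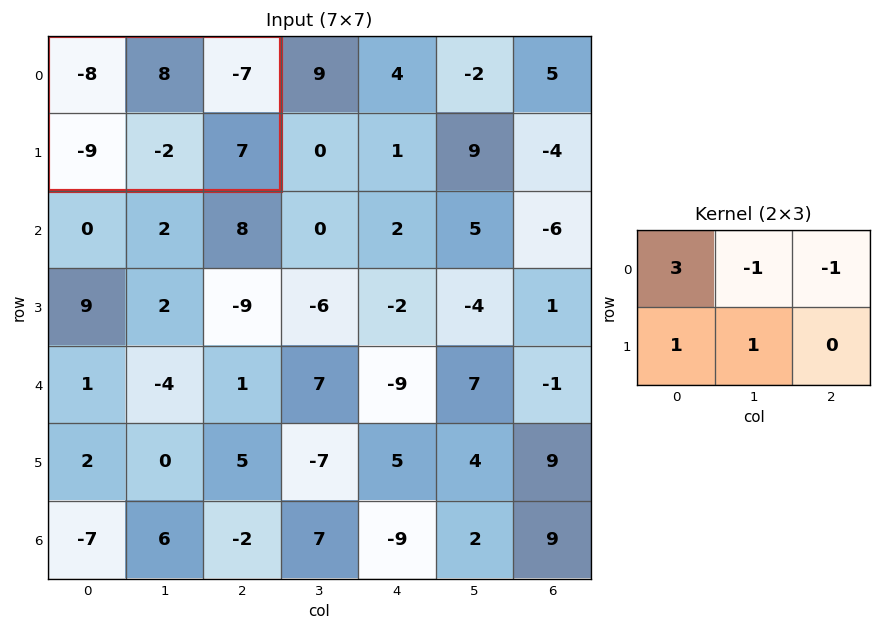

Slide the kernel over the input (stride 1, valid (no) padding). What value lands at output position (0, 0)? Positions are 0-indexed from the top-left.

-36

The receptive field on the input at this output position is [-8 8 -7 / -9 -2 7]. Elementwise product with the kernel and sum: -8·3 + 8·-1 + -7·-1 + -9·1 + -2·1.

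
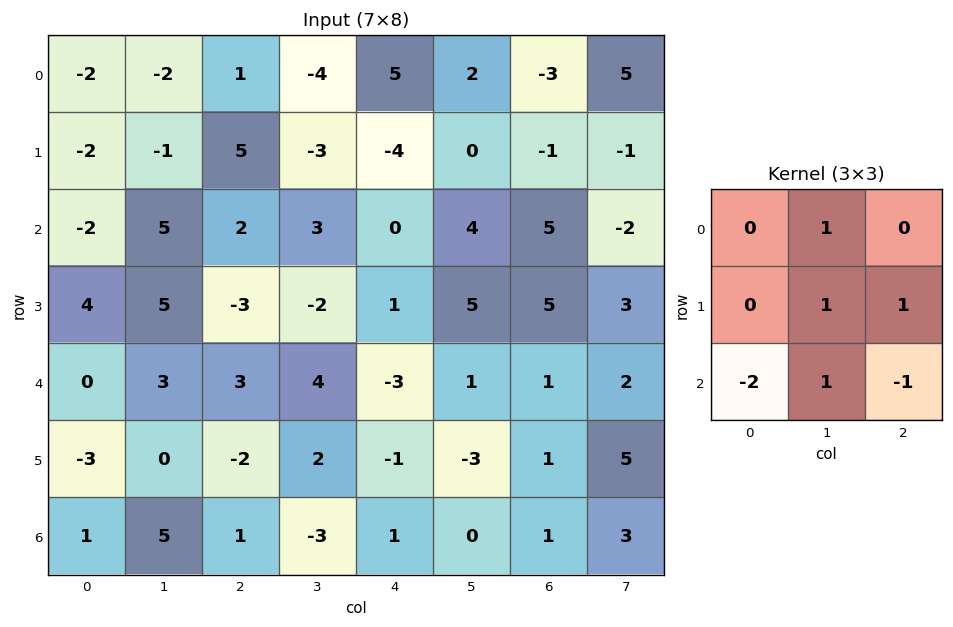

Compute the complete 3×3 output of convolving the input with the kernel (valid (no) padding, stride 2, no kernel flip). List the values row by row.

9 -12 0
7 3 20
3 -1 -4

Output[0,0]: The receptive field on the input at this output position is [-2 -2 1 / -2 -1 5 / -2 5 2]. Elementwise product with the kernel and sum: -2·1 + -1·1 + 5·1 + -2·-2 + 5·1 + 2·-1.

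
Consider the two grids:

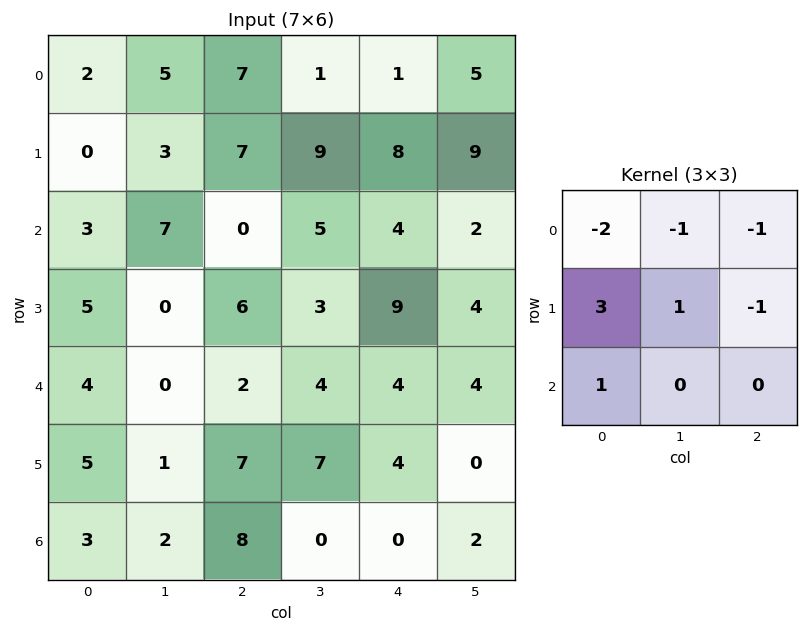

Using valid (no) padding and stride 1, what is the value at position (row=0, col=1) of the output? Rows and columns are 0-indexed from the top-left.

-4

The receptive field on the input at this output position is [5 7 1 / 3 7 9 / 7 0 5]. Elementwise product with the kernel and sum: 5·-2 + 7·-1 + 1·-1 + 3·3 + 7·1 + 9·-1 + 7·1.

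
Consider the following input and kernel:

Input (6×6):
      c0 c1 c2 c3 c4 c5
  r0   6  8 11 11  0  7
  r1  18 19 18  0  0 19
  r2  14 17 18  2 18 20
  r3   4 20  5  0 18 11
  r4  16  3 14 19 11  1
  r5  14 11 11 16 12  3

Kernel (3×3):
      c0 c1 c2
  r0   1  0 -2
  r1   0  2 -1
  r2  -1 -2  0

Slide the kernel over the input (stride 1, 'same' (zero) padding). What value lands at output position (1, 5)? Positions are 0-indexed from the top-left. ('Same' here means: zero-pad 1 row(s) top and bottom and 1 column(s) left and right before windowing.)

The receptive field on the zero-padded input at this output position is [0 7 0 / 0 19 0 / 18 20 0]. Elementwise product with the kernel and sum: 0·1 + 0·-2 + 19·2 + 0·-1 + 18·-1 + 20·-2.

-20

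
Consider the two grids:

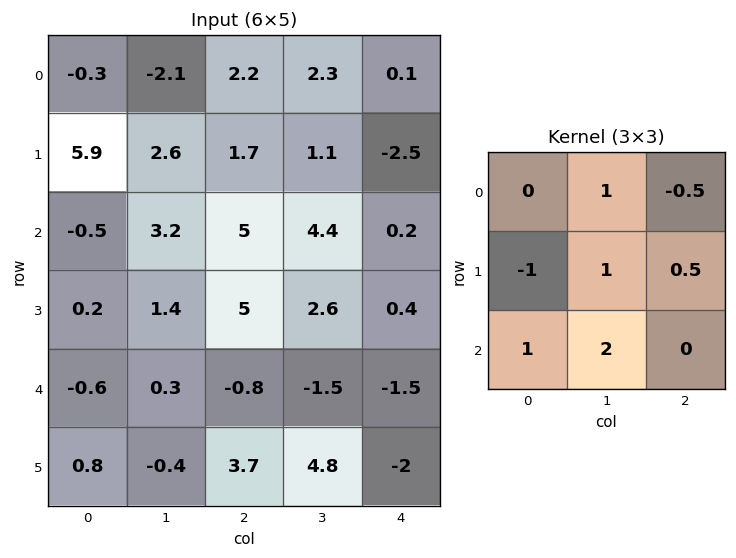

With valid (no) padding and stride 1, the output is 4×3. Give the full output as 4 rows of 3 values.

Output[0,0]: The receptive field on the input at this output position is [-0.3 -2.1 2.2 / 5.9 2.6 1.7 / -0.5 3.2 5]. Elementwise product with the kernel and sum: -2.1·1 + 2.2·-0.5 + 5.9·-1 + 2.6·1 + 1.7·0.5 + -0.5·1 + 3.2·2.

0.25 13.9 14.2
10.95 16.55 12.05
4.4 6.4 -1.7
-0.6 8.85 14.25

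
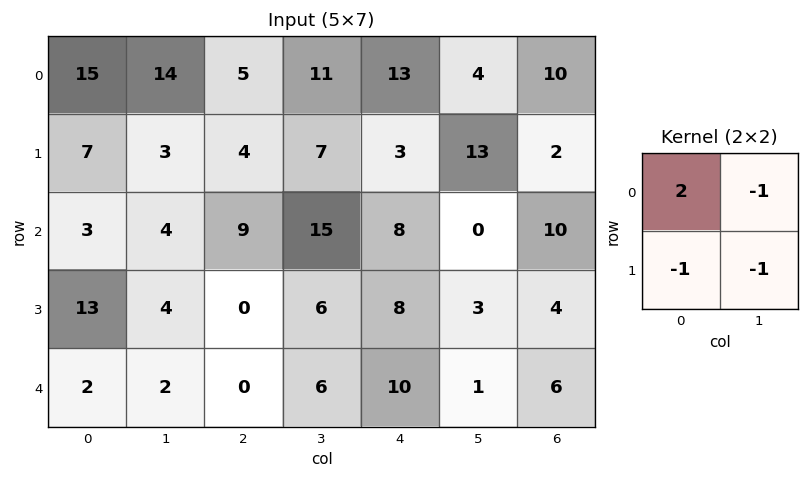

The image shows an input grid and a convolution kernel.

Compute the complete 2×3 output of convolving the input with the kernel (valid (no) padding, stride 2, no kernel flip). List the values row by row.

Output[0,0]: The receptive field on the input at this output position is [15 14 / 7 3]. Elementwise product with the kernel and sum: 15·2 + 14·-1 + 7·-1 + 3·-1.

6 -12 6
-15 -3 5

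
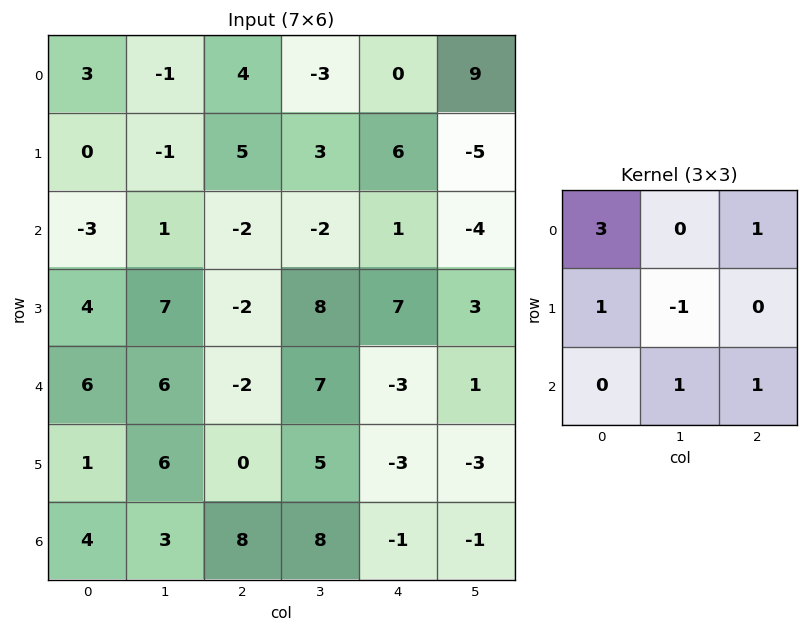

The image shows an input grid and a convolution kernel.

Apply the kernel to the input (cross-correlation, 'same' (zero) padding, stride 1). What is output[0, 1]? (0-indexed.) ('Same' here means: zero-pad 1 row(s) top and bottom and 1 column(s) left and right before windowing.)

8

The receptive field on the zero-padded input at this output position is [0 0 0 / 3 -1 4 / 0 -1 5]. Elementwise product with the kernel and sum: 0·3 + 0·1 + 3·1 + -1·-1 + -1·1 + 5·1.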